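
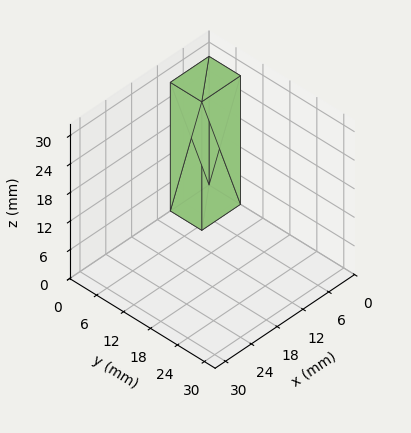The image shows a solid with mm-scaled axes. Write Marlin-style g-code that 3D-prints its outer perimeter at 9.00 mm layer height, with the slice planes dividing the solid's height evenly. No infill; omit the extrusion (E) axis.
Reading the render: the shape is a rectangular box, roughly 9 × 7 mm footprint and 27 mm tall (dimensions read to the nearest mm from the axis ticks). For the g-code, the solid's height is divided into equal slices at the stated Δz and each level perimeter traced with G1 moves after a G0 lift.

; perimeter-only toolpath
G21 ; units = mm
G90 ; absolute positioning
G28 ; home
; layer 1
G0 Z9.00
G0 X0.00 Y0.00
G1 X9.00 Y0.00
G1 X9.00 Y7.00
G1 X0.00 Y7.00
G1 X0.00 Y0.00
; layer 2
G0 Z18.00
G0 X0.00 Y0.00
G1 X9.00 Y0.00
G1 X9.00 Y7.00
G1 X0.00 Y7.00
G1 X0.00 Y0.00
; layer 3
G0 Z27.00
G0 X0.00 Y0.00
G1 X9.00 Y0.00
G1 X9.00 Y7.00
G1 X0.00 Y7.00
G1 X0.00 Y0.00
M2 ; end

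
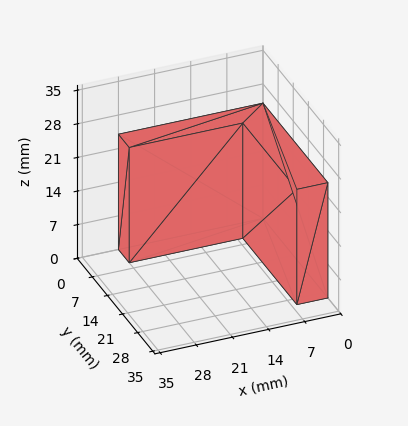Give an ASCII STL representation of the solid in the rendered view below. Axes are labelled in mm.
Reading the render: the shape is an L-shaped prism: outer 28 × 30 mm, arm thicknesses ≈ 5 mm (horizontal) and 6 mm (vertical), extruded 24 mm in z (dimensions read to the nearest mm from the axis ticks). For the STL, each face is triangulated and given an outward normal.

solid part
  facet normal 0.0000 0.0000 -1.0000
    outer loop
      vertex 28.00 5.00 0.00
      vertex 28.00 0.00 0.00
      vertex 0.00 0.00 0.00
    endloop
  endfacet
  facet normal 0.0000 0.0000 -1.0000
    outer loop
      vertex 6.00 5.00 0.00
      vertex 28.00 5.00 0.00
      vertex 0.00 0.00 0.00
    endloop
  endfacet
  facet normal 0.0000 0.0000 -1.0000
    outer loop
      vertex 6.00 30.00 0.00
      vertex 6.00 5.00 0.00
      vertex 0.00 0.00 0.00
    endloop
  endfacet
  facet normal 0.0000 0.0000 -1.0000
    outer loop
      vertex 0.00 30.00 0.00
      vertex 6.00 30.00 0.00
      vertex 0.00 0.00 0.00
    endloop
  endfacet
  facet normal 0.0000 0.0000 1.0000
    outer loop
      vertex 0.00 0.00 24.00
      vertex 28.00 0.00 24.00
      vertex 28.00 5.00 24.00
    endloop
  endfacet
  facet normal 0.0000 0.0000 1.0000
    outer loop
      vertex 0.00 0.00 24.00
      vertex 28.00 5.00 24.00
      vertex 6.00 5.00 24.00
    endloop
  endfacet
  facet normal 0.0000 0.0000 1.0000
    outer loop
      vertex 0.00 0.00 24.00
      vertex 6.00 5.00 24.00
      vertex 6.00 30.00 24.00
    endloop
  endfacet
  facet normal 0.0000 0.0000 1.0000
    outer loop
      vertex 0.00 0.00 24.00
      vertex 6.00 30.00 24.00
      vertex 0.00 30.00 24.00
    endloop
  endfacet
  facet normal 0.0000 -1.0000 0.0000
    outer loop
      vertex 0.00 0.00 0.00
      vertex 28.00 0.00 0.00
      vertex 28.00 0.00 24.00
    endloop
  endfacet
  facet normal 0.0000 -1.0000 0.0000
    outer loop
      vertex 0.00 0.00 0.00
      vertex 28.00 0.00 24.00
      vertex 0.00 0.00 24.00
    endloop
  endfacet
  facet normal 1.0000 0.0000 0.0000
    outer loop
      vertex 28.00 0.00 0.00
      vertex 28.00 5.00 0.00
      vertex 28.00 5.00 24.00
    endloop
  endfacet
  facet normal 1.0000 0.0000 0.0000
    outer loop
      vertex 28.00 0.00 0.00
      vertex 28.00 5.00 24.00
      vertex 28.00 0.00 24.00
    endloop
  endfacet
  facet normal 0.0000 1.0000 0.0000
    outer loop
      vertex 28.00 5.00 0.00
      vertex 6.00 5.00 0.00
      vertex 6.00 5.00 24.00
    endloop
  endfacet
  facet normal 0.0000 1.0000 0.0000
    outer loop
      vertex 28.00 5.00 0.00
      vertex 6.00 5.00 24.00
      vertex 28.00 5.00 24.00
    endloop
  endfacet
  facet normal 1.0000 0.0000 0.0000
    outer loop
      vertex 6.00 5.00 0.00
      vertex 6.00 30.00 0.00
      vertex 6.00 30.00 24.00
    endloop
  endfacet
  facet normal 1.0000 0.0000 0.0000
    outer loop
      vertex 6.00 5.00 0.00
      vertex 6.00 30.00 24.00
      vertex 6.00 5.00 24.00
    endloop
  endfacet
  facet normal 0.0000 1.0000 0.0000
    outer loop
      vertex 6.00 30.00 0.00
      vertex 0.00 30.00 0.00
      vertex 0.00 30.00 24.00
    endloop
  endfacet
  facet normal 0.0000 1.0000 0.0000
    outer loop
      vertex 6.00 30.00 0.00
      vertex 0.00 30.00 24.00
      vertex 6.00 30.00 24.00
    endloop
  endfacet
  facet normal -1.0000 0.0000 0.0000
    outer loop
      vertex 0.00 30.00 0.00
      vertex 0.00 0.00 0.00
      vertex 0.00 0.00 24.00
    endloop
  endfacet
  facet normal -1.0000 0.0000 0.0000
    outer loop
      vertex 0.00 30.00 0.00
      vertex 0.00 0.00 24.00
      vertex 0.00 30.00 24.00
    endloop
  endfacet
endsolid part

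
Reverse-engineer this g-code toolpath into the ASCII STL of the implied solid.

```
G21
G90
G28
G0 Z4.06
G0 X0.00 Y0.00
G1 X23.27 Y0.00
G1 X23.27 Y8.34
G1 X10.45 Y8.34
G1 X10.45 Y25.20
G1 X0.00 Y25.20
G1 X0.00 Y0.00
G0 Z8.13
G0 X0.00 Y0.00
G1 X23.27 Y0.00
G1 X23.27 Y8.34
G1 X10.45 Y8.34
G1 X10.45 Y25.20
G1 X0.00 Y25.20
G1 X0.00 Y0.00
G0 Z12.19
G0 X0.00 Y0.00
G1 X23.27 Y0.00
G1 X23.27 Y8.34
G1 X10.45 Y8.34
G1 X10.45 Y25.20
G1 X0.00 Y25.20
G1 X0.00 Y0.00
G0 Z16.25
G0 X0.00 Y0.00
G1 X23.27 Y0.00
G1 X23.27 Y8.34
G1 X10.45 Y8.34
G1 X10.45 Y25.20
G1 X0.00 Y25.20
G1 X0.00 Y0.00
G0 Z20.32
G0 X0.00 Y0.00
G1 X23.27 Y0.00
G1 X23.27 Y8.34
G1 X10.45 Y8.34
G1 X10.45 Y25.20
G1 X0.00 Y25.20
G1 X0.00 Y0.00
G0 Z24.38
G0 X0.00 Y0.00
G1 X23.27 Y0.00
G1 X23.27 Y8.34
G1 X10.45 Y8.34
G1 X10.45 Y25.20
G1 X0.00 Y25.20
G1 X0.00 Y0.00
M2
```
solid part
  facet normal 0.0000 0.0000 -1.0000
    outer loop
      vertex 23.27 8.34 0.00
      vertex 23.27 0.00 0.00
      vertex 0.00 0.00 0.00
    endloop
  endfacet
  facet normal 0.0000 0.0000 -1.0000
    outer loop
      vertex 10.45 8.34 0.00
      vertex 23.27 8.34 0.00
      vertex 0.00 0.00 0.00
    endloop
  endfacet
  facet normal 0.0000 0.0000 -1.0000
    outer loop
      vertex 10.45 25.20 0.00
      vertex 10.45 8.34 0.00
      vertex 0.00 0.00 0.00
    endloop
  endfacet
  facet normal 0.0000 0.0000 -1.0000
    outer loop
      vertex 0.00 25.20 0.00
      vertex 10.45 25.20 0.00
      vertex 0.00 0.00 0.00
    endloop
  endfacet
  facet normal 0.0000 0.0000 1.0000
    outer loop
      vertex 0.00 0.00 24.38
      vertex 23.27 0.00 24.38
      vertex 23.27 8.34 24.38
    endloop
  endfacet
  facet normal 0.0000 0.0000 1.0000
    outer loop
      vertex 0.00 0.00 24.38
      vertex 23.27 8.34 24.38
      vertex 10.45 8.34 24.38
    endloop
  endfacet
  facet normal 0.0000 0.0000 1.0000
    outer loop
      vertex 0.00 0.00 24.38
      vertex 10.45 8.34 24.38
      vertex 10.45 25.20 24.38
    endloop
  endfacet
  facet normal 0.0000 0.0000 1.0000
    outer loop
      vertex 0.00 0.00 24.38
      vertex 10.45 25.20 24.38
      vertex 0.00 25.20 24.38
    endloop
  endfacet
  facet normal 0.0000 -1.0000 0.0000
    outer loop
      vertex 0.00 0.00 0.00
      vertex 23.27 0.00 0.00
      vertex 23.27 0.00 24.38
    endloop
  endfacet
  facet normal 0.0000 -1.0000 0.0000
    outer loop
      vertex 0.00 0.00 0.00
      vertex 23.27 0.00 24.38
      vertex 0.00 0.00 24.38
    endloop
  endfacet
  facet normal 1.0000 0.0000 0.0000
    outer loop
      vertex 23.27 0.00 0.00
      vertex 23.27 8.34 0.00
      vertex 23.27 8.34 24.38
    endloop
  endfacet
  facet normal 1.0000 0.0000 0.0000
    outer loop
      vertex 23.27 0.00 0.00
      vertex 23.27 8.34 24.38
      vertex 23.27 0.00 24.38
    endloop
  endfacet
  facet normal 0.0000 1.0000 0.0000
    outer loop
      vertex 23.27 8.34 0.00
      vertex 10.45 8.34 0.00
      vertex 10.45 8.34 24.38
    endloop
  endfacet
  facet normal 0.0000 1.0000 0.0000
    outer loop
      vertex 23.27 8.34 0.00
      vertex 10.45 8.34 24.38
      vertex 23.27 8.34 24.38
    endloop
  endfacet
  facet normal 1.0000 0.0000 0.0000
    outer loop
      vertex 10.45 8.34 0.00
      vertex 10.45 25.20 0.00
      vertex 10.45 25.20 24.38
    endloop
  endfacet
  facet normal 1.0000 0.0000 0.0000
    outer loop
      vertex 10.45 8.34 0.00
      vertex 10.45 25.20 24.38
      vertex 10.45 8.34 24.38
    endloop
  endfacet
  facet normal 0.0000 1.0000 0.0000
    outer loop
      vertex 10.45 25.20 0.00
      vertex 0.00 25.20 0.00
      vertex 0.00 25.20 24.38
    endloop
  endfacet
  facet normal 0.0000 1.0000 0.0000
    outer loop
      vertex 10.45 25.20 0.00
      vertex 0.00 25.20 24.38
      vertex 10.45 25.20 24.38
    endloop
  endfacet
  facet normal -1.0000 0.0000 0.0000
    outer loop
      vertex 0.00 25.20 0.00
      vertex 0.00 0.00 0.00
      vertex 0.00 0.00 24.38
    endloop
  endfacet
  facet normal -1.0000 0.0000 0.0000
    outer loop
      vertex 0.00 25.20 0.00
      vertex 0.00 0.00 24.38
      vertex 0.00 25.20 24.38
    endloop
  endfacet
endsolid part

The G0 Z moves step by Δz≈4.06 mm. Every layer's G1 loop is the same polygon, so the solid is a straight extrusion of it from z=0 to z≈24.4. Closing with flat bottom and top caps and triangulating gives 20 facets — an L-shaped prism: outer 23.3 × 25.2 mm, arm thicknesses ≈ 8.34 mm (horizontal) and 10.4 mm (vertical), extruded 24.4 mm in z.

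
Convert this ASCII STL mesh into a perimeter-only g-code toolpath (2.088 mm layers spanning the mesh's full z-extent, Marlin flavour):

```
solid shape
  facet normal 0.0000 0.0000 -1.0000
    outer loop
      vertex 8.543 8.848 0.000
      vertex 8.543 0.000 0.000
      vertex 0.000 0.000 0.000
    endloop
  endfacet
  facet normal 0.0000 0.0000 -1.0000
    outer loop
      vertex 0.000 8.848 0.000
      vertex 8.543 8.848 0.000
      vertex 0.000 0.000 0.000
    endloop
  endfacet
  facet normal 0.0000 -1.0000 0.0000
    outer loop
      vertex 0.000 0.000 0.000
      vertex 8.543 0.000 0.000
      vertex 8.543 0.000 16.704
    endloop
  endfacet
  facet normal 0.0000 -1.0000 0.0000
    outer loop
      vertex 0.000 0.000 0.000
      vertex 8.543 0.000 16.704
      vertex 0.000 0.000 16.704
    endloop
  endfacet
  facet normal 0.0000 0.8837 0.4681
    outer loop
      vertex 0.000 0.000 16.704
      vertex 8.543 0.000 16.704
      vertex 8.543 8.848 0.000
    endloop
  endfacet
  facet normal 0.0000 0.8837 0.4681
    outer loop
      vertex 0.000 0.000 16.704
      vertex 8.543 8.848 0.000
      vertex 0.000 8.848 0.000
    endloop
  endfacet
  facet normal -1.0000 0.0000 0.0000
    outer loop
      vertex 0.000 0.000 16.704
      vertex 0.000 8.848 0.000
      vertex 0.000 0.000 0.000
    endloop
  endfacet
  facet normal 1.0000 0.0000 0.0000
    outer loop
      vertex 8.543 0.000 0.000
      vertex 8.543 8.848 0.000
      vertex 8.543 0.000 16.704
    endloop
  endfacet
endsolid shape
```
; perimeter-only toolpath
G21 ; units = mm
G90 ; absolute positioning
G28 ; home
; layer 1
G0 Z2.088
G0 X0.000 Y0.000
G1 X8.543 Y0.000
G1 X8.543 Y7.742
G1 X0.000 Y7.742
G1 X0.000 Y0.000
; layer 2
G0 Z4.176
G0 X0.000 Y0.000
G1 X8.543 Y0.000
G1 X8.543 Y6.636
G1 X0.000 Y6.636
G1 X0.000 Y0.000
; layer 3
G0 Z6.264
G0 X0.000 Y0.000
G1 X8.543 Y0.000
G1 X8.543 Y5.530
G1 X0.000 Y5.530
G1 X0.000 Y0.000
; layer 4
G0 Z8.352
G0 X0.000 Y0.000
G1 X8.543 Y0.000
G1 X8.543 Y4.424
G1 X0.000 Y4.424
G1 X0.000 Y0.000
; layer 5
G0 Z10.440
G0 X0.000 Y0.000
G1 X8.543 Y0.000
G1 X8.543 Y3.318
G1 X0.000 Y3.318
G1 X0.000 Y0.000
; layer 6
G0 Z12.528
G0 X0.000 Y0.000
G1 X8.543 Y0.000
G1 X8.543 Y2.212
G1 X0.000 Y2.212
G1 X0.000 Y0.000
; layer 7
G0 Z14.616
G0 X0.000 Y0.000
G1 X8.543 Y0.000
G1 X8.543 Y1.106
G1 X0.000 Y1.106
G1 X0.000 Y0.000
M2 ; end

The solid is a wedge (ramp): 8.54 × 8.85 mm base, rising to 16.7 mm along the y=0 edge and sloping linearly to z=0 at y=8.85. Slicing at Δz = 2.088 mm — 8 equal slices spanning the solid's height, so layer i sits at z = i·h/8 — gives 7 non-empty perimeters. Each is a 4-segment closed polygon; G0 lifts to the layer z and rapids to the start vertex, then G1 traces the edges. The cross-section shrinks linearly with z (the slice at the apex is degenerate and omitted).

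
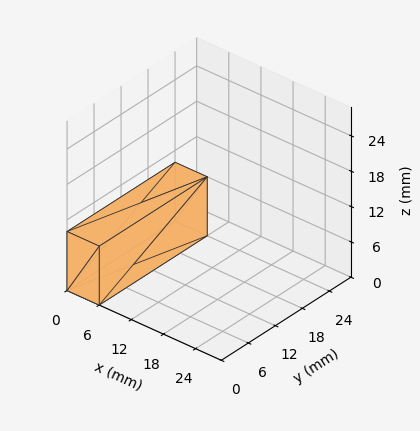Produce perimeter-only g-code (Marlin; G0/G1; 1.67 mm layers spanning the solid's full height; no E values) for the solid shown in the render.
Reading the render: the shape is a rectangular box, roughly 6 × 24 mm footprint and 10 mm tall (dimensions read to the nearest mm from the axis ticks). For the g-code, the solid's height is divided into equal slices at the stated Δz and each level perimeter traced with G1 moves after a G0 lift.

; perimeter-only toolpath
G21 ; units = mm
G90 ; absolute positioning
G28 ; home
; layer 1
G0 Z1.67
G0 X0.00 Y0.00
G1 X6.00 Y0.00
G1 X6.00 Y24.00
G1 X0.00 Y24.00
G1 X0.00 Y0.00
; layer 2
G0 Z3.33
G0 X0.00 Y0.00
G1 X6.00 Y0.00
G1 X6.00 Y24.00
G1 X0.00 Y24.00
G1 X0.00 Y0.00
; layer 3
G0 Z5.00
G0 X0.00 Y0.00
G1 X6.00 Y0.00
G1 X6.00 Y24.00
G1 X0.00 Y24.00
G1 X0.00 Y0.00
; layer 4
G0 Z6.67
G0 X0.00 Y0.00
G1 X6.00 Y0.00
G1 X6.00 Y24.00
G1 X0.00 Y24.00
G1 X0.00 Y0.00
; layer 5
G0 Z8.33
G0 X0.00 Y0.00
G1 X6.00 Y0.00
G1 X6.00 Y24.00
G1 X0.00 Y24.00
G1 X0.00 Y0.00
; layer 6
G0 Z10.00
G0 X0.00 Y0.00
G1 X6.00 Y0.00
G1 X6.00 Y24.00
G1 X0.00 Y24.00
G1 X0.00 Y0.00
M2 ; end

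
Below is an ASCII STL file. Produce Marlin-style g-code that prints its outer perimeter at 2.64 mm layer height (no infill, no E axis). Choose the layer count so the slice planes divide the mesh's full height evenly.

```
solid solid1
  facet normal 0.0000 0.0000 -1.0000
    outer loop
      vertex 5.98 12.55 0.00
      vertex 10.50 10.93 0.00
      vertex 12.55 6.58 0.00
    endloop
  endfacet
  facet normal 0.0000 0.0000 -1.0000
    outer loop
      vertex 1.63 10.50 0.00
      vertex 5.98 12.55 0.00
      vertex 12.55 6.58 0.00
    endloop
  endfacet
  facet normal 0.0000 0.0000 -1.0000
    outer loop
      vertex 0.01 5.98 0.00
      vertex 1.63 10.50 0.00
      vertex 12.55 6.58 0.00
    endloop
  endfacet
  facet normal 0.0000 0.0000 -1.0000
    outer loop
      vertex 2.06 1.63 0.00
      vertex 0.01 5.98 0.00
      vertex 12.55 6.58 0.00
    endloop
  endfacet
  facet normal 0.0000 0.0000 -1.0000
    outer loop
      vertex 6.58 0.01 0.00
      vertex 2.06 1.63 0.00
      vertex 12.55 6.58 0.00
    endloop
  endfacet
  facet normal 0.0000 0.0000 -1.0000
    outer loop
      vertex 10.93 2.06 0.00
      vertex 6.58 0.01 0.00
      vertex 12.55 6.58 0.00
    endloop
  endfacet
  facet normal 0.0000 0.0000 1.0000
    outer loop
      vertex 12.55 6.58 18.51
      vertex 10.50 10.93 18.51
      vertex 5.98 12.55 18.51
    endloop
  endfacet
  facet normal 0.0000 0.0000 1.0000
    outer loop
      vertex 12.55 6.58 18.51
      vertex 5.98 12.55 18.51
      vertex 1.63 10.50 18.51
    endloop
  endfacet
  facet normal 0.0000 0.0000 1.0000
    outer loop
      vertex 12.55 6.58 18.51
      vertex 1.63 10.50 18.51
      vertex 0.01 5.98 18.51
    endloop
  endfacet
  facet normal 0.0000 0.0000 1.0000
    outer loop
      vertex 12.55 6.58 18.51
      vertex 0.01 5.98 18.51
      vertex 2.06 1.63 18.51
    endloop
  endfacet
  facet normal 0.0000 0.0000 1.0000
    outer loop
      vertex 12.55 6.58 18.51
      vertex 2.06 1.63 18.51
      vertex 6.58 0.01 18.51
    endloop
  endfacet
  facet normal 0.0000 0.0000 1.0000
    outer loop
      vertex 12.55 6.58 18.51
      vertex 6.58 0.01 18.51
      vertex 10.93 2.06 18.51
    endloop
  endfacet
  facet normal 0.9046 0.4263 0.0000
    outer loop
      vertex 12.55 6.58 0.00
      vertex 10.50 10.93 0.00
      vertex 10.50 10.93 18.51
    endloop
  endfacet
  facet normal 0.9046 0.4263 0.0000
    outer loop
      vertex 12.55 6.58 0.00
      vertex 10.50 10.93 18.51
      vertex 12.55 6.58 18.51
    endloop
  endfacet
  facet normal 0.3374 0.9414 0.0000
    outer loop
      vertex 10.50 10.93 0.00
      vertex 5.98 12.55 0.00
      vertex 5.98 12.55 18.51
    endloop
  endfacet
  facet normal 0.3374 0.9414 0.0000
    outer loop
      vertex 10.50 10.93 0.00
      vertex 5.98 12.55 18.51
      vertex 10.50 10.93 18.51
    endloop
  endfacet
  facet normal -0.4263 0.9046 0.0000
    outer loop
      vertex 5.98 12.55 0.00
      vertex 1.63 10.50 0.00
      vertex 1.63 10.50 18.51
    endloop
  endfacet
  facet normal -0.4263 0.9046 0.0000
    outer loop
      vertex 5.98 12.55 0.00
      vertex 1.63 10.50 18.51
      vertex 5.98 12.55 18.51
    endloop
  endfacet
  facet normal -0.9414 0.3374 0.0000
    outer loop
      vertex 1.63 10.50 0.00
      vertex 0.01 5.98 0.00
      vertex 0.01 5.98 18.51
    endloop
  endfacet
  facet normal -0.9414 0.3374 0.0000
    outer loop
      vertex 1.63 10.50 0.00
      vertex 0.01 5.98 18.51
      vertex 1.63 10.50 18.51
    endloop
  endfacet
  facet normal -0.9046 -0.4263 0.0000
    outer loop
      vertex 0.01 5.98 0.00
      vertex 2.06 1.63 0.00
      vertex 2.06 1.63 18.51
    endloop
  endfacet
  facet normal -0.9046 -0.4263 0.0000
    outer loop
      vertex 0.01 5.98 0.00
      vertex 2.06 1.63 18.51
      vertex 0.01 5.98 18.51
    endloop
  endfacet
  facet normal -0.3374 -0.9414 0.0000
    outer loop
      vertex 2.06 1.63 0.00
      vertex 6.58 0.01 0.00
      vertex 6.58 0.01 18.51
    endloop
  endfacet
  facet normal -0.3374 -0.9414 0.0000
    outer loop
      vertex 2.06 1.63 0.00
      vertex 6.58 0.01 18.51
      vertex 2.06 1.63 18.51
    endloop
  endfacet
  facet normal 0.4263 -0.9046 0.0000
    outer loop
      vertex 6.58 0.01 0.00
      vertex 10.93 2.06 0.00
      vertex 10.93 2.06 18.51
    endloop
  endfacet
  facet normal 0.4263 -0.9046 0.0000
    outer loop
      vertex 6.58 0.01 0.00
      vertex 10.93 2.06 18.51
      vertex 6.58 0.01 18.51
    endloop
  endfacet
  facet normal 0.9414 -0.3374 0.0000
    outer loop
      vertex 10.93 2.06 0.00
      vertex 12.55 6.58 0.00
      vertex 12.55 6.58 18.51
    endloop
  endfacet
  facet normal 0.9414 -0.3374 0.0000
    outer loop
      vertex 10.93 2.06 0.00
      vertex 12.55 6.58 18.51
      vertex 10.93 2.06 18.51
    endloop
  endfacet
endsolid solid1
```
; perimeter-only toolpath
G21 ; units = mm
G90 ; absolute positioning
G28 ; home
; layer 1
G0 Z2.64
G0 X12.55 Y6.58
G1 X10.50 Y10.93
G1 X5.98 Y12.55
G1 X1.63 Y10.50
G1 X0.01 Y5.98
G1 X2.06 Y1.63
G1 X6.58 Y0.01
G1 X10.93 Y2.06
G1 X12.55 Y6.58
; layer 2
G0 Z5.29
G0 X12.55 Y6.58
G1 X10.50 Y10.93
G1 X5.98 Y12.55
G1 X1.63 Y10.50
G1 X0.01 Y5.98
G1 X2.06 Y1.63
G1 X6.58 Y0.01
G1 X10.93 Y2.06
G1 X12.55 Y6.58
; layer 3
G0 Z7.93
G0 X12.55 Y6.58
G1 X10.50 Y10.93
G1 X5.98 Y12.55
G1 X1.63 Y10.50
G1 X0.01 Y5.98
G1 X2.06 Y1.63
G1 X6.58 Y0.01
G1 X10.93 Y2.06
G1 X12.55 Y6.58
; layer 4
G0 Z10.58
G0 X12.55 Y6.58
G1 X10.50 Y10.93
G1 X5.98 Y12.55
G1 X1.63 Y10.50
G1 X0.01 Y5.98
G1 X2.06 Y1.63
G1 X6.58 Y0.01
G1 X10.93 Y2.06
G1 X12.55 Y6.58
; layer 5
G0 Z13.22
G0 X12.55 Y6.58
G1 X10.50 Y10.93
G1 X5.98 Y12.55
G1 X1.63 Y10.50
G1 X0.01 Y5.98
G1 X2.06 Y1.63
G1 X6.58 Y0.01
G1 X10.93 Y2.06
G1 X12.55 Y6.58
; layer 6
G0 Z15.87
G0 X12.55 Y6.58
G1 X10.50 Y10.93
G1 X5.98 Y12.55
G1 X1.63 Y10.50
G1 X0.01 Y5.98
G1 X2.06 Y1.63
G1 X6.58 Y0.01
G1 X10.93 Y2.06
G1 X12.55 Y6.58
; layer 7
G0 Z18.51
G0 X12.55 Y6.58
G1 X10.50 Y10.93
G1 X5.98 Y12.55
G1 X1.63 Y10.50
G1 X0.01 Y5.98
G1 X2.06 Y1.63
G1 X6.58 Y0.01
G1 X10.93 Y2.06
G1 X12.55 Y6.58
M2 ; end

The solid is a regular 8-sided prism (a cylinder approximated with 8 flat sides), circumscribed radius ≈ 6.28 mm, height ≈ 18.5 mm. Slicing at Δz = 2.64 mm — 7 equal slices spanning the solid's height, so layer i sits at z = i·h/7 — gives 7 non-empty perimeters. Each is a 8-segment closed polygon; G0 lifts to the layer z and rapids to the start vertex, then G1 traces the edges.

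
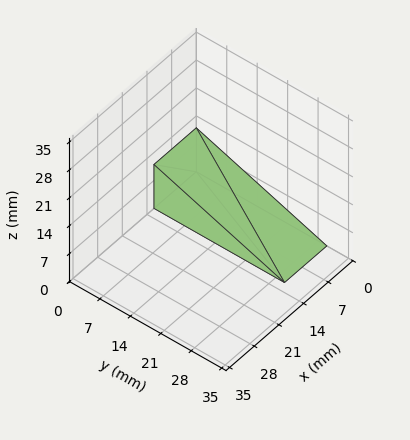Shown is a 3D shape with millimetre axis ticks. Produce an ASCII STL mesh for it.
Reading the render: the shape is a wedge (ramp): 12 × 30 mm base, rising to 11 mm along the y=0 edge and sloping linearly to z=0 at y=30 (dimensions read to the nearest mm from the axis ticks). For the STL, each face is triangulated and given an outward normal.

solid part
  facet normal 0.0000 0.0000 -1.0000
    outer loop
      vertex 12.0 30.0 0.0
      vertex 12.0 0.0 0.0
      vertex 0.0 0.0 0.0
    endloop
  endfacet
  facet normal 0.0000 0.0000 -1.0000
    outer loop
      vertex 0.0 30.0 0.0
      vertex 12.0 30.0 0.0
      vertex 0.0 0.0 0.0
    endloop
  endfacet
  facet normal 0.0000 -1.0000 0.0000
    outer loop
      vertex 0.0 0.0 0.0
      vertex 12.0 0.0 0.0
      vertex 12.0 0.0 11.0
    endloop
  endfacet
  facet normal 0.0000 -1.0000 0.0000
    outer loop
      vertex 0.0 0.0 0.0
      vertex 12.0 0.0 11.0
      vertex 0.0 0.0 11.0
    endloop
  endfacet
  facet normal 0.0000 0.3443 0.9389
    outer loop
      vertex 0.0 0.0 11.0
      vertex 12.0 0.0 11.0
      vertex 12.0 30.0 0.0
    endloop
  endfacet
  facet normal 0.0000 0.3443 0.9389
    outer loop
      vertex 0.0 0.0 11.0
      vertex 12.0 30.0 0.0
      vertex 0.0 30.0 0.0
    endloop
  endfacet
  facet normal -1.0000 0.0000 0.0000
    outer loop
      vertex 0.0 0.0 11.0
      vertex 0.0 30.0 0.0
      vertex 0.0 0.0 0.0
    endloop
  endfacet
  facet normal 1.0000 0.0000 0.0000
    outer loop
      vertex 12.0 0.0 0.0
      vertex 12.0 30.0 0.0
      vertex 12.0 0.0 11.0
    endloop
  endfacet
endsolid part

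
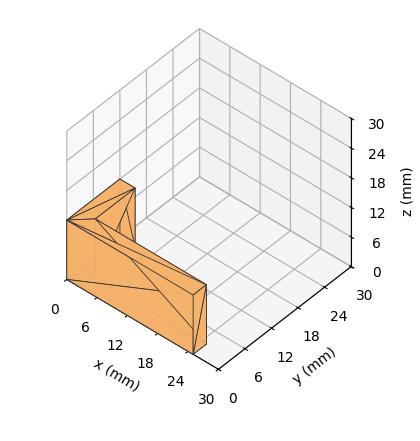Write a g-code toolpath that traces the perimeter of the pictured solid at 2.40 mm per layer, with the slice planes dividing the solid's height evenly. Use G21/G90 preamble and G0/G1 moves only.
Reading the render: the shape is an L-shaped prism: outer 25 × 12 mm, arm thicknesses ≈ 3 mm (horizontal) and 3 mm (vertical), extruded 12 mm in z (dimensions read to the nearest mm from the axis ticks). For the g-code, the solid's height is divided into equal slices at the stated Δz and each level perimeter traced with G1 moves after a G0 lift.

; perimeter-only toolpath
G21 ; units = mm
G90 ; absolute positioning
G28 ; home
; layer 1
G0 Z2.40
G0 X0.00 Y0.00
G1 X25.00 Y0.00
G1 X25.00 Y3.00
G1 X3.00 Y3.00
G1 X3.00 Y12.00
G1 X0.00 Y12.00
G1 X0.00 Y0.00
; layer 2
G0 Z4.80
G0 X0.00 Y0.00
G1 X25.00 Y0.00
G1 X25.00 Y3.00
G1 X3.00 Y3.00
G1 X3.00 Y12.00
G1 X0.00 Y12.00
G1 X0.00 Y0.00
; layer 3
G0 Z7.20
G0 X0.00 Y0.00
G1 X25.00 Y0.00
G1 X25.00 Y3.00
G1 X3.00 Y3.00
G1 X3.00 Y12.00
G1 X0.00 Y12.00
G1 X0.00 Y0.00
; layer 4
G0 Z9.60
G0 X0.00 Y0.00
G1 X25.00 Y0.00
G1 X25.00 Y3.00
G1 X3.00 Y3.00
G1 X3.00 Y12.00
G1 X0.00 Y12.00
G1 X0.00 Y0.00
; layer 5
G0 Z12.00
G0 X0.00 Y0.00
G1 X25.00 Y0.00
G1 X25.00 Y3.00
G1 X3.00 Y3.00
G1 X3.00 Y12.00
G1 X0.00 Y12.00
G1 X0.00 Y0.00
M2 ; end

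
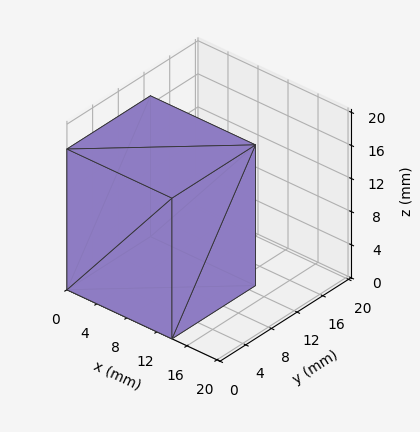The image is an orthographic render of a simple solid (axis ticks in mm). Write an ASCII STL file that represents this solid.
Reading the render: the shape is a rectangular box, roughly 14 × 13 mm footprint and 17 mm tall (dimensions read to the nearest mm from the axis ticks). For the STL, each face is triangulated and given an outward normal.

solid part
  facet normal 0.0000 0.0000 -1.0000
    outer loop
      vertex 14.0 13.0 0.0
      vertex 14.0 0.0 0.0
      vertex 0.0 0.0 0.0
    endloop
  endfacet
  facet normal 0.0000 0.0000 -1.0000
    outer loop
      vertex 0.0 13.0 0.0
      vertex 14.0 13.0 0.0
      vertex 0.0 0.0 0.0
    endloop
  endfacet
  facet normal 0.0000 0.0000 1.0000
    outer loop
      vertex 0.0 0.0 17.0
      vertex 14.0 0.0 17.0
      vertex 14.0 13.0 17.0
    endloop
  endfacet
  facet normal 0.0000 0.0000 1.0000
    outer loop
      vertex 0.0 0.0 17.0
      vertex 14.0 13.0 17.0
      vertex 0.0 13.0 17.0
    endloop
  endfacet
  facet normal 0.0000 -1.0000 0.0000
    outer loop
      vertex 0.0 0.0 0.0
      vertex 14.0 0.0 0.0
      vertex 14.0 0.0 17.0
    endloop
  endfacet
  facet normal 0.0000 -1.0000 0.0000
    outer loop
      vertex 0.0 0.0 0.0
      vertex 14.0 0.0 17.0
      vertex 0.0 0.0 17.0
    endloop
  endfacet
  facet normal 0.0000 1.0000 0.0000
    outer loop
      vertex 14.0 13.0 17.0
      vertex 14.0 13.0 0.0
      vertex 0.0 13.0 0.0
    endloop
  endfacet
  facet normal 0.0000 1.0000 0.0000
    outer loop
      vertex 0.0 13.0 17.0
      vertex 14.0 13.0 17.0
      vertex 0.0 13.0 0.0
    endloop
  endfacet
  facet normal -1.0000 0.0000 0.0000
    outer loop
      vertex 0.0 13.0 17.0
      vertex 0.0 13.0 0.0
      vertex 0.0 0.0 0.0
    endloop
  endfacet
  facet normal -1.0000 0.0000 0.0000
    outer loop
      vertex 0.0 0.0 17.0
      vertex 0.0 13.0 17.0
      vertex 0.0 0.0 0.0
    endloop
  endfacet
  facet normal 1.0000 0.0000 0.0000
    outer loop
      vertex 14.0 0.0 0.0
      vertex 14.0 13.0 0.0
      vertex 14.0 13.0 17.0
    endloop
  endfacet
  facet normal 1.0000 0.0000 0.0000
    outer loop
      vertex 14.0 0.0 0.0
      vertex 14.0 13.0 17.0
      vertex 14.0 0.0 17.0
    endloop
  endfacet
endsolid part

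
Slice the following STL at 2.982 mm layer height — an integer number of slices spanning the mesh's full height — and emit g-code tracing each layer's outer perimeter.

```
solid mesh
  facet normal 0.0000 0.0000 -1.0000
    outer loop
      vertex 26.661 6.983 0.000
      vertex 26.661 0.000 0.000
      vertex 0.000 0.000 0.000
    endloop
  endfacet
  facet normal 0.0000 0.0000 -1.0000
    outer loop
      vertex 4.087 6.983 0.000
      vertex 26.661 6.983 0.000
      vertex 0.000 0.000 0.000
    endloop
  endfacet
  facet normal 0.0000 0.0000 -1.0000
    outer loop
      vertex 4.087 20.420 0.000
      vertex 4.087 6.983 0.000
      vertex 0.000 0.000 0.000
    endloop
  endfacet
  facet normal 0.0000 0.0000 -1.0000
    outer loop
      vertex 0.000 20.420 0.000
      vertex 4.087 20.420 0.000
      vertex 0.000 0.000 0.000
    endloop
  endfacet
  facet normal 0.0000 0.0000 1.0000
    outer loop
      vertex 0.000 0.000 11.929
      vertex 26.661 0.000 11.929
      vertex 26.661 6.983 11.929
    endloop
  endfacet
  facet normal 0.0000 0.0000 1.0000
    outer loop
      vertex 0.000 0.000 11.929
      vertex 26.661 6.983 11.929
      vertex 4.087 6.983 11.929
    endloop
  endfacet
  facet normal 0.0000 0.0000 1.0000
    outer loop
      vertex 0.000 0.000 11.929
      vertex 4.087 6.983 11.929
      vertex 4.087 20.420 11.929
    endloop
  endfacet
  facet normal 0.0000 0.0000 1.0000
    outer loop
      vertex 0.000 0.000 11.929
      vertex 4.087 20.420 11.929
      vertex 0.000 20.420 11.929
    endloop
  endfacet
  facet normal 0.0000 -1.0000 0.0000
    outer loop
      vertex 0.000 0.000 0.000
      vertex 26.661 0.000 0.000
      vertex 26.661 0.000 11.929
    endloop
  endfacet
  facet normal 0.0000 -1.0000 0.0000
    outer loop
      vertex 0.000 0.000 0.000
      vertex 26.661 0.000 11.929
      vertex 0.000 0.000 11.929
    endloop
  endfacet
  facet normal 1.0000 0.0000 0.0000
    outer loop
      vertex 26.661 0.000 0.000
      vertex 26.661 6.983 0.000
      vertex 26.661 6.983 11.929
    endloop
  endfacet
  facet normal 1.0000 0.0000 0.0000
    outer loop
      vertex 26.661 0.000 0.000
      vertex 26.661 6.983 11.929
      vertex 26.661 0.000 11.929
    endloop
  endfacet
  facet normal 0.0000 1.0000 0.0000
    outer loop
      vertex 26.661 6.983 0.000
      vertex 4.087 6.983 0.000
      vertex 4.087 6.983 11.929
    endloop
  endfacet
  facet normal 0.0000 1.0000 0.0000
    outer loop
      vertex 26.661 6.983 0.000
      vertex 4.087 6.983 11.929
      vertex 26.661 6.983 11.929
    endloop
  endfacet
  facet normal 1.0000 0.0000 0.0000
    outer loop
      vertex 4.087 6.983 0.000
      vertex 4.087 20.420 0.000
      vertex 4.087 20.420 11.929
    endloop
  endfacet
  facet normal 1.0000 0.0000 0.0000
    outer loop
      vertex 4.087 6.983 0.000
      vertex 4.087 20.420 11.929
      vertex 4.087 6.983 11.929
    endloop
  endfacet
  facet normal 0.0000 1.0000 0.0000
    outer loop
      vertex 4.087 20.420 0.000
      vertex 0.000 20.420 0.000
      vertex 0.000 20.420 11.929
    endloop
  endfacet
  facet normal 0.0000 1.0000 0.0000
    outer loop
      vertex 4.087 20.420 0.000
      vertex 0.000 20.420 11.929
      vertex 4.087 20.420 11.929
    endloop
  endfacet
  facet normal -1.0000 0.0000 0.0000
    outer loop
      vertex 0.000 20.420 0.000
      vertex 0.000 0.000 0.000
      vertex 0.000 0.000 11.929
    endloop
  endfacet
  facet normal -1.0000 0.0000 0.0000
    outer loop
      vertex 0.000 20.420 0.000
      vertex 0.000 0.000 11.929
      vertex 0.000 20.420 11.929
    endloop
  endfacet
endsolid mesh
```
; perimeter-only toolpath
G21 ; units = mm
G90 ; absolute positioning
G28 ; home
; layer 1
G0 Z2.982
G0 X0.000 Y0.000
G1 X26.661 Y0.000
G1 X26.661 Y6.983
G1 X4.087 Y6.983
G1 X4.087 Y20.420
G1 X0.000 Y20.420
G1 X0.000 Y0.000
; layer 2
G0 Z5.965
G0 X0.000 Y0.000
G1 X26.661 Y0.000
G1 X26.661 Y6.983
G1 X4.087 Y6.983
G1 X4.087 Y20.420
G1 X0.000 Y20.420
G1 X0.000 Y0.000
; layer 3
G0 Z8.947
G0 X0.000 Y0.000
G1 X26.661 Y0.000
G1 X26.661 Y6.983
G1 X4.087 Y6.983
G1 X4.087 Y20.420
G1 X0.000 Y20.420
G1 X0.000 Y0.000
; layer 4
G0 Z11.929
G0 X0.000 Y0.000
G1 X26.661 Y0.000
G1 X26.661 Y6.983
G1 X4.087 Y6.983
G1 X4.087 Y20.420
G1 X0.000 Y20.420
G1 X0.000 Y0.000
M2 ; end

The solid is an L-shaped prism: outer 26.7 × 20.4 mm, arm thicknesses ≈ 6.98 mm (horizontal) and 4.09 mm (vertical), extruded 11.9 mm in z. Slicing at Δz = 2.982 mm — 4 equal slices spanning the solid's height, so layer i sits at z = i·h/4 — gives 4 non-empty perimeters. Each is a 6-segment closed polygon; G0 lifts to the layer z and rapids to the start vertex, then G1 traces the edges.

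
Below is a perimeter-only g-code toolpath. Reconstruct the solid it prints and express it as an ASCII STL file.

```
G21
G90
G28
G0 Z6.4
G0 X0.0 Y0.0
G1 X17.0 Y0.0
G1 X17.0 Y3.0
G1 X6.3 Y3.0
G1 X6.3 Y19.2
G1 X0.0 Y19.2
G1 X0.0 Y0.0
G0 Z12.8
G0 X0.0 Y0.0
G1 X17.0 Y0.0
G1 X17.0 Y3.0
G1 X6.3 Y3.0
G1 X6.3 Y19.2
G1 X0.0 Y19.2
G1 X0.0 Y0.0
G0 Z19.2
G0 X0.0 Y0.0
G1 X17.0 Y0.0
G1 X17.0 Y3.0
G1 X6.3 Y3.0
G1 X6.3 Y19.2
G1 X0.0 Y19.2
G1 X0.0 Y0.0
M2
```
solid part
  facet normal 0.0000 0.0000 -1.0000
    outer loop
      vertex 17.0 3.0 0.0
      vertex 17.0 0.0 0.0
      vertex 0.0 0.0 0.0
    endloop
  endfacet
  facet normal 0.0000 0.0000 -1.0000
    outer loop
      vertex 6.3 3.0 0.0
      vertex 17.0 3.0 0.0
      vertex 0.0 0.0 0.0
    endloop
  endfacet
  facet normal 0.0000 0.0000 -1.0000
    outer loop
      vertex 6.3 19.2 0.0
      vertex 6.3 3.0 0.0
      vertex 0.0 0.0 0.0
    endloop
  endfacet
  facet normal 0.0000 0.0000 -1.0000
    outer loop
      vertex 0.0 19.2 0.0
      vertex 6.3 19.2 0.0
      vertex 0.0 0.0 0.0
    endloop
  endfacet
  facet normal 0.0000 0.0000 1.0000
    outer loop
      vertex 0.0 0.0 19.2
      vertex 17.0 0.0 19.2
      vertex 17.0 3.0 19.2
    endloop
  endfacet
  facet normal 0.0000 0.0000 1.0000
    outer loop
      vertex 0.0 0.0 19.2
      vertex 17.0 3.0 19.2
      vertex 6.3 3.0 19.2
    endloop
  endfacet
  facet normal 0.0000 0.0000 1.0000
    outer loop
      vertex 0.0 0.0 19.2
      vertex 6.3 3.0 19.2
      vertex 6.3 19.2 19.2
    endloop
  endfacet
  facet normal 0.0000 0.0000 1.0000
    outer loop
      vertex 0.0 0.0 19.2
      vertex 6.3 19.2 19.2
      vertex 0.0 19.2 19.2
    endloop
  endfacet
  facet normal 0.0000 -1.0000 0.0000
    outer loop
      vertex 0.0 0.0 0.0
      vertex 17.0 0.0 0.0
      vertex 17.0 0.0 19.2
    endloop
  endfacet
  facet normal 0.0000 -1.0000 0.0000
    outer loop
      vertex 0.0 0.0 0.0
      vertex 17.0 0.0 19.2
      vertex 0.0 0.0 19.2
    endloop
  endfacet
  facet normal 1.0000 0.0000 0.0000
    outer loop
      vertex 17.0 0.0 0.0
      vertex 17.0 3.0 0.0
      vertex 17.0 3.0 19.2
    endloop
  endfacet
  facet normal 1.0000 0.0000 0.0000
    outer loop
      vertex 17.0 0.0 0.0
      vertex 17.0 3.0 19.2
      vertex 17.0 0.0 19.2
    endloop
  endfacet
  facet normal 0.0000 1.0000 0.0000
    outer loop
      vertex 17.0 3.0 0.0
      vertex 6.3 3.0 0.0
      vertex 6.3 3.0 19.2
    endloop
  endfacet
  facet normal 0.0000 1.0000 0.0000
    outer loop
      vertex 17.0 3.0 0.0
      vertex 6.3 3.0 19.2
      vertex 17.0 3.0 19.2
    endloop
  endfacet
  facet normal 1.0000 0.0000 0.0000
    outer loop
      vertex 6.3 3.0 0.0
      vertex 6.3 19.2 0.0
      vertex 6.3 19.2 19.2
    endloop
  endfacet
  facet normal 1.0000 0.0000 0.0000
    outer loop
      vertex 6.3 3.0 0.0
      vertex 6.3 19.2 19.2
      vertex 6.3 3.0 19.2
    endloop
  endfacet
  facet normal 0.0000 1.0000 0.0000
    outer loop
      vertex 6.3 19.2 0.0
      vertex 0.0 19.2 0.0
      vertex 0.0 19.2 19.2
    endloop
  endfacet
  facet normal 0.0000 1.0000 0.0000
    outer loop
      vertex 6.3 19.2 0.0
      vertex 0.0 19.2 19.2
      vertex 6.3 19.2 19.2
    endloop
  endfacet
  facet normal -1.0000 0.0000 0.0000
    outer loop
      vertex 0.0 19.2 0.0
      vertex 0.0 0.0 0.0
      vertex 0.0 0.0 19.2
    endloop
  endfacet
  facet normal -1.0000 0.0000 0.0000
    outer loop
      vertex 0.0 19.2 0.0
      vertex 0.0 0.0 19.2
      vertex 0.0 19.2 19.2
    endloop
  endfacet
endsolid part

The G0 Z moves step by Δz≈6.4 mm. Every layer's G1 loop is the same polygon, so the solid is a straight extrusion of it from z=0 to z≈19.2. Closing with flat bottom and top caps and triangulating gives 20 facets — an L-shaped prism: outer 17 × 19.2 mm, arm thicknesses ≈ 3 mm (horizontal) and 6.3 mm (vertical), extruded 19.2 mm in z.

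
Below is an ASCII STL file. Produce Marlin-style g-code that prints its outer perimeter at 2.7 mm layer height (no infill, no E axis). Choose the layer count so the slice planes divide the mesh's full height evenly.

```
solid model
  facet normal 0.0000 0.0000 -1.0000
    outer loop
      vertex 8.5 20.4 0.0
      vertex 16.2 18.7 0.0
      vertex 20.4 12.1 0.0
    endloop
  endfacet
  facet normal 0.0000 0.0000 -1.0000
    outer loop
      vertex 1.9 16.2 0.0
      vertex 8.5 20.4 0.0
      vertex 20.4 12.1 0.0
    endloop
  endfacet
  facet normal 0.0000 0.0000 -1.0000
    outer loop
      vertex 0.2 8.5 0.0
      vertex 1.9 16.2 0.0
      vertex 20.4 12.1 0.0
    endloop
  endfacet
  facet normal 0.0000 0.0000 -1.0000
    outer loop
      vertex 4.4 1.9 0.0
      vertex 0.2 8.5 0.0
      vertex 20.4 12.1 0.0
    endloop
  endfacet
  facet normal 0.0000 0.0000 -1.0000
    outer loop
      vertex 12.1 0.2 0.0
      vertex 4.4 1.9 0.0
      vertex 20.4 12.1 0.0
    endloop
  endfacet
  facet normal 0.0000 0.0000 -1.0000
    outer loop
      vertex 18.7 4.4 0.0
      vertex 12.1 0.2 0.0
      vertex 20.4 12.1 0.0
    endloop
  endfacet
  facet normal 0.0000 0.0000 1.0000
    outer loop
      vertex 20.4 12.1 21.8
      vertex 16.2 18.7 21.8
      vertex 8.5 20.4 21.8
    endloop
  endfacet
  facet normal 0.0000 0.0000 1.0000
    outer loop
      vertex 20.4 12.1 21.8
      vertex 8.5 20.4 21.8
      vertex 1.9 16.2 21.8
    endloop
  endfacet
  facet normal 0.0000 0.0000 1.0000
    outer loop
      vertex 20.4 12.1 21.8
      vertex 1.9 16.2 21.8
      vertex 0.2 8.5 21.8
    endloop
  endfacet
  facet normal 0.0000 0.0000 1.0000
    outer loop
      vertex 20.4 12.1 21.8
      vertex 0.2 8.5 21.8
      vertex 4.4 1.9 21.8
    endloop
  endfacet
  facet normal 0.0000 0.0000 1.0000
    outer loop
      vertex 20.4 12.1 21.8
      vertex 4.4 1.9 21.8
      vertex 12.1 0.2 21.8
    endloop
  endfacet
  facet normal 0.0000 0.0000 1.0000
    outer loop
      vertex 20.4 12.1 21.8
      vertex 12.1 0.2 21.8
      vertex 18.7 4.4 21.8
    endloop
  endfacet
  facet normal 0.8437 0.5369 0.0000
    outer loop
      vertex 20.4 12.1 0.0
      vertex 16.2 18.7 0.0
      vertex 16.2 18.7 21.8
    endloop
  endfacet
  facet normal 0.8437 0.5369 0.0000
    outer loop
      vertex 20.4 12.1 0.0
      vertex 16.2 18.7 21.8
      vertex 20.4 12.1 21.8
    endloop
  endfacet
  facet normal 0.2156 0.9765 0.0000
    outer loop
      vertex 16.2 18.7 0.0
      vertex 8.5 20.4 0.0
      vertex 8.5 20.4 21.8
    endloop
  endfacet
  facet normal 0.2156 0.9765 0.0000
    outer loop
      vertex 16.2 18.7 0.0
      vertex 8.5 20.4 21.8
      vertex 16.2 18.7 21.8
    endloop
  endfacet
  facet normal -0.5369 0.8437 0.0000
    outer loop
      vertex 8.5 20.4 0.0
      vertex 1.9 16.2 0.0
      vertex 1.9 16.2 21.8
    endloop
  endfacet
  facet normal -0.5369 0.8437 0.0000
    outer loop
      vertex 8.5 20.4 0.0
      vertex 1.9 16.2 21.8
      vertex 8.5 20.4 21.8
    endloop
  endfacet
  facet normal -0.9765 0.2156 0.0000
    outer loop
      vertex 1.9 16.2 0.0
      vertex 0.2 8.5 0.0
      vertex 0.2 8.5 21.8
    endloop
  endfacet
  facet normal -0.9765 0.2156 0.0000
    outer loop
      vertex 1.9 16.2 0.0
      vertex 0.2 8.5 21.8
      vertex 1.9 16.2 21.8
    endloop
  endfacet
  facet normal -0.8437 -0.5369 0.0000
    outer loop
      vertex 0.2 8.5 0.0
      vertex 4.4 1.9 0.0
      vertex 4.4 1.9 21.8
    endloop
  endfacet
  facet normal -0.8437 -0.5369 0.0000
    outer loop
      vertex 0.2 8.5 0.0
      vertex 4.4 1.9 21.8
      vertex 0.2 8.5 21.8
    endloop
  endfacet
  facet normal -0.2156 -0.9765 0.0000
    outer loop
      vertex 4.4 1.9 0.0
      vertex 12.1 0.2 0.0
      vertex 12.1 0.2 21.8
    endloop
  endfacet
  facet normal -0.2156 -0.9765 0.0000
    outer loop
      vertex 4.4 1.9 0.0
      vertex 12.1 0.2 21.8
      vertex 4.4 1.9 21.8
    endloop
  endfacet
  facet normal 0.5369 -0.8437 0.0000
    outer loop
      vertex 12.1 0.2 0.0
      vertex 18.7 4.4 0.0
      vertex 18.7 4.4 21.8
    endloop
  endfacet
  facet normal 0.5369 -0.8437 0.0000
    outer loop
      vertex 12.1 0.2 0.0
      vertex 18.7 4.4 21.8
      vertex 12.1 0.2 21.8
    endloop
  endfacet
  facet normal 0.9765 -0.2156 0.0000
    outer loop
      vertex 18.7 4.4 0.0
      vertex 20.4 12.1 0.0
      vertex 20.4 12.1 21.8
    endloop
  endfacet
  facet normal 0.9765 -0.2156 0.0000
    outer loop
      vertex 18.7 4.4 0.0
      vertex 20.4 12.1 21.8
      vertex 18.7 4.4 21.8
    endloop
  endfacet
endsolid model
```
; perimeter-only toolpath
G21 ; units = mm
G90 ; absolute positioning
G28 ; home
; layer 1
G0 Z2.7
G0 X20.4 Y12.1
G1 X16.2 Y18.7
G1 X8.5 Y20.4
G1 X1.9 Y16.2
G1 X0.2 Y8.5
G1 X4.4 Y1.9
G1 X12.1 Y0.2
G1 X18.7 Y4.4
G1 X20.4 Y12.1
; layer 2
G0 Z5.5
G0 X20.4 Y12.1
G1 X16.2 Y18.7
G1 X8.5 Y20.4
G1 X1.9 Y16.2
G1 X0.2 Y8.5
G1 X4.4 Y1.9
G1 X12.1 Y0.2
G1 X18.7 Y4.4
G1 X20.4 Y12.1
; layer 3
G0 Z8.2
G0 X20.4 Y12.1
G1 X16.2 Y18.7
G1 X8.5 Y20.4
G1 X1.9 Y16.2
G1 X0.2 Y8.5
G1 X4.4 Y1.9
G1 X12.1 Y0.2
G1 X18.7 Y4.4
G1 X20.4 Y12.1
; layer 4
G0 Z10.9
G0 X20.4 Y12.1
G1 X16.2 Y18.7
G1 X8.5 Y20.4
G1 X1.9 Y16.2
G1 X0.2 Y8.5
G1 X4.4 Y1.9
G1 X12.1 Y0.2
G1 X18.7 Y4.4
G1 X20.4 Y12.1
; layer 5
G0 Z13.6
G0 X20.4 Y12.1
G1 X16.2 Y18.7
G1 X8.5 Y20.4
G1 X1.9 Y16.2
G1 X0.2 Y8.5
G1 X4.4 Y1.9
G1 X12.1 Y0.2
G1 X18.7 Y4.4
G1 X20.4 Y12.1
; layer 6
G0 Z16.4
G0 X20.4 Y12.1
G1 X16.2 Y18.7
G1 X8.5 Y20.4
G1 X1.9 Y16.2
G1 X0.2 Y8.5
G1 X4.4 Y1.9
G1 X12.1 Y0.2
G1 X18.7 Y4.4
G1 X20.4 Y12.1
; layer 7
G0 Z19.1
G0 X20.4 Y12.1
G1 X16.2 Y18.7
G1 X8.5 Y20.4
G1 X1.9 Y16.2
G1 X0.2 Y8.5
G1 X4.4 Y1.9
G1 X12.1 Y0.2
G1 X18.7 Y4.4
G1 X20.4 Y12.1
; layer 8
G0 Z21.8
G0 X20.4 Y12.1
G1 X16.2 Y18.7
G1 X8.5 Y20.4
G1 X1.9 Y16.2
G1 X0.2 Y8.5
G1 X4.4 Y1.9
G1 X12.1 Y0.2
G1 X18.7 Y4.4
G1 X20.4 Y12.1
M2 ; end

The solid is a regular 8-sided prism (a cylinder approximated with 8 flat sides), circumscribed radius ≈ 10.3 mm, height ≈ 21.8 mm. Slicing at Δz = 2.7 mm — 8 equal slices spanning the solid's height, so layer i sits at z = i·h/8 — gives 8 non-empty perimeters. Each is a 8-segment closed polygon; G0 lifts to the layer z and rapids to the start vertex, then G1 traces the edges.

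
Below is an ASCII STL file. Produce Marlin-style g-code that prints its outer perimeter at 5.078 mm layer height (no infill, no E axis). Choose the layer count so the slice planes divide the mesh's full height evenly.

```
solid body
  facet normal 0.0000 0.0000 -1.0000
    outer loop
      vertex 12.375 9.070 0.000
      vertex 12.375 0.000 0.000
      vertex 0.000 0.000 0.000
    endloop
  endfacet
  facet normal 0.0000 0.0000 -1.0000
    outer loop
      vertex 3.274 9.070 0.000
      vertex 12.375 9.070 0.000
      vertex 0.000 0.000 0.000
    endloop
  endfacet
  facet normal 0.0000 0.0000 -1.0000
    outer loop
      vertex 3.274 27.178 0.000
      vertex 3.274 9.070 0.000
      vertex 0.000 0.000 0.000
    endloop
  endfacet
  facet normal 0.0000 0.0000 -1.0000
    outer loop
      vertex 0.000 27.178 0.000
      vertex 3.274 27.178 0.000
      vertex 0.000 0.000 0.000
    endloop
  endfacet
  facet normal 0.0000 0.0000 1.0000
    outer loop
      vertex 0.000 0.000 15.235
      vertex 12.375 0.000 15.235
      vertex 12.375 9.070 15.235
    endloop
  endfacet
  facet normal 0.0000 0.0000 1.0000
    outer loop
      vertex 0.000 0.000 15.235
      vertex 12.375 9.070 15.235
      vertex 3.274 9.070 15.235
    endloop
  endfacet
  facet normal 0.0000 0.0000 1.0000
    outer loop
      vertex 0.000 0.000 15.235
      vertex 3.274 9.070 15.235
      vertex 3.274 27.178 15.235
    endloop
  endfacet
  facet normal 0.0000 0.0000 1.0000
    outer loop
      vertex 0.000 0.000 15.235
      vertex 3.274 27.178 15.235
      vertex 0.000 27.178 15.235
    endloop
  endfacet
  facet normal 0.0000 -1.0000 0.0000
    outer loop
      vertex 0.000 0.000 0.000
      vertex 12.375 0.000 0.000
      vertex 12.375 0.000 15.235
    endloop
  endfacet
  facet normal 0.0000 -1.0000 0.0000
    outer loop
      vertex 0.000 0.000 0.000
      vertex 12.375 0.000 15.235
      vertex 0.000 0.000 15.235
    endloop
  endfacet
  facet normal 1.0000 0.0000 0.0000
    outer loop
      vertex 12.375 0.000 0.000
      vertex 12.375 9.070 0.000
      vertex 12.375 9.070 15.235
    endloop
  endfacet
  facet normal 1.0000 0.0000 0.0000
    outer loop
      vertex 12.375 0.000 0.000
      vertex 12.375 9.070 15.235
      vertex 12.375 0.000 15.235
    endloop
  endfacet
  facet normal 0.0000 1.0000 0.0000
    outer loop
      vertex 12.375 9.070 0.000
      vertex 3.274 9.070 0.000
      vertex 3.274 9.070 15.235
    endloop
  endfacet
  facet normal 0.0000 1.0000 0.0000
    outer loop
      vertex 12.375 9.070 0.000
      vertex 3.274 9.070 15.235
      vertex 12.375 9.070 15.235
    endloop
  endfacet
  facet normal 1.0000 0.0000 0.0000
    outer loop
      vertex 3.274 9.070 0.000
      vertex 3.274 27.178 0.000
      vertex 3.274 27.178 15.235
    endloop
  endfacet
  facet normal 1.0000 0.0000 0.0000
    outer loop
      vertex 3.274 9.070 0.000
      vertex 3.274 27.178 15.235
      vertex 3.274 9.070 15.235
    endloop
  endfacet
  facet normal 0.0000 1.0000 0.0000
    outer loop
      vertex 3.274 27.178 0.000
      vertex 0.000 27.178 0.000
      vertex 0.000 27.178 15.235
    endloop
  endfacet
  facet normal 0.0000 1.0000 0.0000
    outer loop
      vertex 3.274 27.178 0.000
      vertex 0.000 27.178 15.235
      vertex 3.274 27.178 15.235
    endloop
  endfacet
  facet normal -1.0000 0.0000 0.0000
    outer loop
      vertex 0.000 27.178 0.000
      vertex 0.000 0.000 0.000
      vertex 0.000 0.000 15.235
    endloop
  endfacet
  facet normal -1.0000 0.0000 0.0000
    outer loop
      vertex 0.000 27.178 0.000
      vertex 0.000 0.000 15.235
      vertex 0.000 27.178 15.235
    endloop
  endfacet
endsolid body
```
; perimeter-only toolpath
G21 ; units = mm
G90 ; absolute positioning
G28 ; home
; layer 1
G0 Z5.078
G0 X0.000 Y0.000
G1 X12.375 Y0.000
G1 X12.375 Y9.070
G1 X3.274 Y9.070
G1 X3.274 Y27.178
G1 X0.000 Y27.178
G1 X0.000 Y0.000
; layer 2
G0 Z10.157
G0 X0.000 Y0.000
G1 X12.375 Y0.000
G1 X12.375 Y9.070
G1 X3.274 Y9.070
G1 X3.274 Y27.178
G1 X0.000 Y27.178
G1 X0.000 Y0.000
; layer 3
G0 Z15.235
G0 X0.000 Y0.000
G1 X12.375 Y0.000
G1 X12.375 Y9.070
G1 X3.274 Y9.070
G1 X3.274 Y27.178
G1 X0.000 Y27.178
G1 X0.000 Y0.000
M2 ; end

The solid is an L-shaped prism: outer 12.4 × 27.2 mm, arm thicknesses ≈ 9.07 mm (horizontal) and 3.27 mm (vertical), extruded 15.2 mm in z. Slicing at Δz = 5.078 mm — 3 equal slices spanning the solid's height, so layer i sits at z = i·h/3 — gives 3 non-empty perimeters. Each is a 6-segment closed polygon; G0 lifts to the layer z and rapids to the start vertex, then G1 traces the edges.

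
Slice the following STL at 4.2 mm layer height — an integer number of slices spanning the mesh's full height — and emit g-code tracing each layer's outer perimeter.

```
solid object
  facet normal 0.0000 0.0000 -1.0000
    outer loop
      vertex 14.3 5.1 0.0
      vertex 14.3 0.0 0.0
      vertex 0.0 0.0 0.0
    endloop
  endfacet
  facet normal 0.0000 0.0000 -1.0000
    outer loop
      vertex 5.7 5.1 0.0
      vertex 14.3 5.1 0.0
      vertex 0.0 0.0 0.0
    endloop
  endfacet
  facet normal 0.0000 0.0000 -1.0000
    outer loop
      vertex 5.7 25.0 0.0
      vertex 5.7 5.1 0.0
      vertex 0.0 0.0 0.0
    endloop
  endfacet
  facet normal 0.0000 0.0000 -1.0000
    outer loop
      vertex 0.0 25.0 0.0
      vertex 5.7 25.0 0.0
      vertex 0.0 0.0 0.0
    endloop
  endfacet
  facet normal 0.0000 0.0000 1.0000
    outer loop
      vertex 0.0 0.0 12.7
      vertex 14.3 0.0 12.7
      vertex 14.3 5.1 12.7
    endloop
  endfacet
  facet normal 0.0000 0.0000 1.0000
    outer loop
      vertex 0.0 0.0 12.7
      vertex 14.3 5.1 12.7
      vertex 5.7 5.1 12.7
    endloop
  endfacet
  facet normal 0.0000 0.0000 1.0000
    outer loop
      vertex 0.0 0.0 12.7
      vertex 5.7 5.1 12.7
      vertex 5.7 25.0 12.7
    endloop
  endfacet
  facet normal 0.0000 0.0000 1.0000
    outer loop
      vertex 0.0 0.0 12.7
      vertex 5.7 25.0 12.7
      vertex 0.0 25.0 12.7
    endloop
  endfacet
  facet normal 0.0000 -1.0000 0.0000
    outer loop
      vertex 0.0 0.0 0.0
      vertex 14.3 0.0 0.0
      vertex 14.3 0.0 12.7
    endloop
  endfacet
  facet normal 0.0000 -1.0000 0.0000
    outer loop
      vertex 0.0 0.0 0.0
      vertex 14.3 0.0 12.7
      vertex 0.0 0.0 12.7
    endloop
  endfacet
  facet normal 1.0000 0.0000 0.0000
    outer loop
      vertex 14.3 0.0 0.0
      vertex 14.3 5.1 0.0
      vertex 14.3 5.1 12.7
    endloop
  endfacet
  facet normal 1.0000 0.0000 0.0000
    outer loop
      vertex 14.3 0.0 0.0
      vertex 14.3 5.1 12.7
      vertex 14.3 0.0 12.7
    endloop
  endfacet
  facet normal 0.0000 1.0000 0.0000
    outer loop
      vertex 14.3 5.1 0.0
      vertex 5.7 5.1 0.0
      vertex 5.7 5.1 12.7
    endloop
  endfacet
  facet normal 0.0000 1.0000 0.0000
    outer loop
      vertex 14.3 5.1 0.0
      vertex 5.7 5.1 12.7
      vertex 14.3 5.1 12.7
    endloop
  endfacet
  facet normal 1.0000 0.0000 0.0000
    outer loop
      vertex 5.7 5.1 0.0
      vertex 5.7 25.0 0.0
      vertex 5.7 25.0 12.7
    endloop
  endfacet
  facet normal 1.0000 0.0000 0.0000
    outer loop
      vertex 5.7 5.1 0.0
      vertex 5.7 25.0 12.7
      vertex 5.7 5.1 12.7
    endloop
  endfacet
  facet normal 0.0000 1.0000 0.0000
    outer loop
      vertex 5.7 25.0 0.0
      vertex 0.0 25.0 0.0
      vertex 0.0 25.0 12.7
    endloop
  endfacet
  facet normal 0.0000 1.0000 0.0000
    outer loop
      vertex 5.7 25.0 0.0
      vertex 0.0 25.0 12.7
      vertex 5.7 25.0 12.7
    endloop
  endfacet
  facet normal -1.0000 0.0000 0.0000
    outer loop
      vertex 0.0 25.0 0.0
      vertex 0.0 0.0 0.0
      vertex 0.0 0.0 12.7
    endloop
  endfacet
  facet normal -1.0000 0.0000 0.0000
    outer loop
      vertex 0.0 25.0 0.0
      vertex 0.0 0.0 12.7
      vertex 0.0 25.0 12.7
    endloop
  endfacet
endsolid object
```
; perimeter-only toolpath
G21 ; units = mm
G90 ; absolute positioning
G28 ; home
; layer 1
G0 Z4.2
G0 X0.0 Y0.0
G1 X14.3 Y0.0
G1 X14.3 Y5.1
G1 X5.7 Y5.1
G1 X5.7 Y25.0
G1 X0.0 Y25.0
G1 X0.0 Y0.0
; layer 2
G0 Z8.5
G0 X0.0 Y0.0
G1 X14.3 Y0.0
G1 X14.3 Y5.1
G1 X5.7 Y5.1
G1 X5.7 Y25.0
G1 X0.0 Y25.0
G1 X0.0 Y0.0
; layer 3
G0 Z12.7
G0 X0.0 Y0.0
G1 X14.3 Y0.0
G1 X14.3 Y5.1
G1 X5.7 Y5.1
G1 X5.7 Y25.0
G1 X0.0 Y25.0
G1 X0.0 Y0.0
M2 ; end

The solid is an L-shaped prism: outer 14.3 × 25 mm, arm thicknesses ≈ 5.1 mm (horizontal) and 5.7 mm (vertical), extruded 12.7 mm in z. Slicing at Δz = 4.2 mm — 3 equal slices spanning the solid's height, so layer i sits at z = i·h/3 — gives 3 non-empty perimeters. Each is a 6-segment closed polygon; G0 lifts to the layer z and rapids to the start vertex, then G1 traces the edges.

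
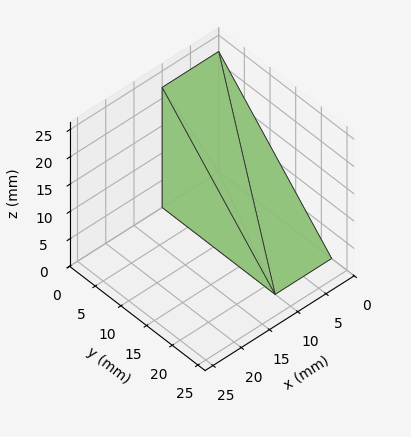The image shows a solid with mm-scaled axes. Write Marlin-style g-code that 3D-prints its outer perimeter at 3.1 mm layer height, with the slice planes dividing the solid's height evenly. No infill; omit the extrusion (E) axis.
Reading the render: the shape is a wedge (ramp): 10 × 22 mm base, rising to 22 mm along the y=0 edge and sloping linearly to z=0 at y=22 (dimensions read to the nearest mm from the axis ticks). For the g-code, the solid's height is divided into equal slices at the stated Δz and each level perimeter traced with G1 moves after a G0 lift.

; perimeter-only toolpath
G21 ; units = mm
G90 ; absolute positioning
G28 ; home
; layer 1
G0 Z3.1
G0 X0.0 Y0.0
G1 X10.0 Y0.0
G1 X10.0 Y18.9
G1 X0.0 Y18.9
G1 X0.0 Y0.0
; layer 2
G0 Z6.3
G0 X0.0 Y0.0
G1 X10.0 Y0.0
G1 X10.0 Y15.7
G1 X0.0 Y15.7
G1 X0.0 Y0.0
; layer 3
G0 Z9.4
G0 X0.0 Y0.0
G1 X10.0 Y0.0
G1 X10.0 Y12.6
G1 X0.0 Y12.6
G1 X0.0 Y0.0
; layer 4
G0 Z12.6
G0 X0.0 Y0.0
G1 X10.0 Y0.0
G1 X10.0 Y9.4
G1 X0.0 Y9.4
G1 X0.0 Y0.0
; layer 5
G0 Z15.7
G0 X0.0 Y0.0
G1 X10.0 Y0.0
G1 X10.0 Y6.3
G1 X0.0 Y6.3
G1 X0.0 Y0.0
; layer 6
G0 Z18.9
G0 X0.0 Y0.0
G1 X10.0 Y0.0
G1 X10.0 Y3.1
G1 X0.0 Y3.1
G1 X0.0 Y0.0
M2 ; end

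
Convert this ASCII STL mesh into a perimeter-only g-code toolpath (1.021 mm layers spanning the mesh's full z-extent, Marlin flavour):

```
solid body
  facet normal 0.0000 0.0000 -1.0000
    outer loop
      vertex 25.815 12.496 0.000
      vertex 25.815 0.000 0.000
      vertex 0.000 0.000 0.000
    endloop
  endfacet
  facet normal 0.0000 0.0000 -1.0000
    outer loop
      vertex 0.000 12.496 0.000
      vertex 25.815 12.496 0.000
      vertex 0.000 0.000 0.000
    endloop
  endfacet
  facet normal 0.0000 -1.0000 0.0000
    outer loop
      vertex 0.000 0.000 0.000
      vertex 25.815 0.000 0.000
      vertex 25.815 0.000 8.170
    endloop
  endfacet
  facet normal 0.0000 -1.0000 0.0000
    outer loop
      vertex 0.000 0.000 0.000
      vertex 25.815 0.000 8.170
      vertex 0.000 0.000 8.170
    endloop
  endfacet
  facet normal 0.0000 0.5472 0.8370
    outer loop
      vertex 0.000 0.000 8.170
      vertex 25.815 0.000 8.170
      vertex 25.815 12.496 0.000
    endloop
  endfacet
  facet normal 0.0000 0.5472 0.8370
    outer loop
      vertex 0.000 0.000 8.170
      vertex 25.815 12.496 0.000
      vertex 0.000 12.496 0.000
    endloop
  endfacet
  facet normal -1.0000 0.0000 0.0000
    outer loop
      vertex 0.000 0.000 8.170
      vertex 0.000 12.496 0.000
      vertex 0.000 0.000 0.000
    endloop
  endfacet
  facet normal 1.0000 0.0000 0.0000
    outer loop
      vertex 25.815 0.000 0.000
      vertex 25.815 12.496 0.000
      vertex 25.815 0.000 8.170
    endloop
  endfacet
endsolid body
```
; perimeter-only toolpath
G21 ; units = mm
G90 ; absolute positioning
G28 ; home
; layer 1
G0 Z1.021
G0 X0.000 Y0.000
G1 X25.815 Y0.000
G1 X25.815 Y10.934
G1 X0.000 Y10.934
G1 X0.000 Y0.000
; layer 2
G0 Z2.042
G0 X0.000 Y0.000
G1 X25.815 Y0.000
G1 X25.815 Y9.372
G1 X0.000 Y9.372
G1 X0.000 Y0.000
; layer 3
G0 Z3.064
G0 X0.000 Y0.000
G1 X25.815 Y0.000
G1 X25.815 Y7.810
G1 X0.000 Y7.810
G1 X0.000 Y0.000
; layer 4
G0 Z4.085
G0 X0.000 Y0.000
G1 X25.815 Y0.000
G1 X25.815 Y6.248
G1 X0.000 Y6.248
G1 X0.000 Y0.000
; layer 5
G0 Z5.106
G0 X0.000 Y0.000
G1 X25.815 Y0.000
G1 X25.815 Y4.686
G1 X0.000 Y4.686
G1 X0.000 Y0.000
; layer 6
G0 Z6.127
G0 X0.000 Y0.000
G1 X25.815 Y0.000
G1 X25.815 Y3.124
G1 X0.000 Y3.124
G1 X0.000 Y0.000
; layer 7
G0 Z7.149
G0 X0.000 Y0.000
G1 X25.815 Y0.000
G1 X25.815 Y1.562
G1 X0.000 Y1.562
G1 X0.000 Y0.000
M2 ; end

The solid is a wedge (ramp): 25.8 × 12.5 mm base, rising to 8.17 mm along the y=0 edge and sloping linearly to z=0 at y=12.5. Slicing at Δz = 1.021 mm — 8 equal slices spanning the solid's height, so layer i sits at z = i·h/8 — gives 7 non-empty perimeters. Each is a 4-segment closed polygon; G0 lifts to the layer z and rapids to the start vertex, then G1 traces the edges. The cross-section shrinks linearly with z (the slice at the apex is degenerate and omitted).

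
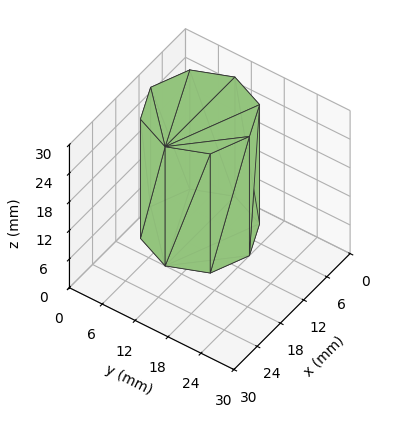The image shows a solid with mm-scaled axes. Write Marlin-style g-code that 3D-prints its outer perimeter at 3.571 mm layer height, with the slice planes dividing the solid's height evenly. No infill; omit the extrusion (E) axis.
Reading the render: the shape is a regular 8-sided prism (a cylinder approximated with 8 flat sides), circumscribed radius ≈ 9 mm, height ≈ 25 mm (dimensions read to the nearest mm from the axis ticks). For the g-code, the solid's height is divided into equal slices at the stated Δz and each level perimeter traced with G1 moves after a G0 lift.

; perimeter-only toolpath
G21 ; units = mm
G90 ; absolute positioning
G28 ; home
; layer 1
G0 Z3.571
G0 X18.000 Y9.000
G1 X15.364 Y15.364
G1 X9.000 Y18.000
G1 X2.636 Y15.364
G1 X0.000 Y9.000
G1 X2.636 Y2.636
G1 X9.000 Y0.000
G1 X15.364 Y2.636
G1 X18.000 Y9.000
; layer 2
G0 Z7.143
G0 X18.000 Y9.000
G1 X15.364 Y15.364
G1 X9.000 Y18.000
G1 X2.636 Y15.364
G1 X0.000 Y9.000
G1 X2.636 Y2.636
G1 X9.000 Y0.000
G1 X15.364 Y2.636
G1 X18.000 Y9.000
; layer 3
G0 Z10.714
G0 X18.000 Y9.000
G1 X15.364 Y15.364
G1 X9.000 Y18.000
G1 X2.636 Y15.364
G1 X0.000 Y9.000
G1 X2.636 Y2.636
G1 X9.000 Y0.000
G1 X15.364 Y2.636
G1 X18.000 Y9.000
; layer 4
G0 Z14.286
G0 X18.000 Y9.000
G1 X15.364 Y15.364
G1 X9.000 Y18.000
G1 X2.636 Y15.364
G1 X0.000 Y9.000
G1 X2.636 Y2.636
G1 X9.000 Y0.000
G1 X15.364 Y2.636
G1 X18.000 Y9.000
; layer 5
G0 Z17.857
G0 X18.000 Y9.000
G1 X15.364 Y15.364
G1 X9.000 Y18.000
G1 X2.636 Y15.364
G1 X0.000 Y9.000
G1 X2.636 Y2.636
G1 X9.000 Y0.000
G1 X15.364 Y2.636
G1 X18.000 Y9.000
; layer 6
G0 Z21.429
G0 X18.000 Y9.000
G1 X15.364 Y15.364
G1 X9.000 Y18.000
G1 X2.636 Y15.364
G1 X0.000 Y9.000
G1 X2.636 Y2.636
G1 X9.000 Y0.000
G1 X15.364 Y2.636
G1 X18.000 Y9.000
; layer 7
G0 Z25.000
G0 X18.000 Y9.000
G1 X15.364 Y15.364
G1 X9.000 Y18.000
G1 X2.636 Y15.364
G1 X0.000 Y9.000
G1 X2.636 Y2.636
G1 X9.000 Y0.000
G1 X15.364 Y2.636
G1 X18.000 Y9.000
M2 ; end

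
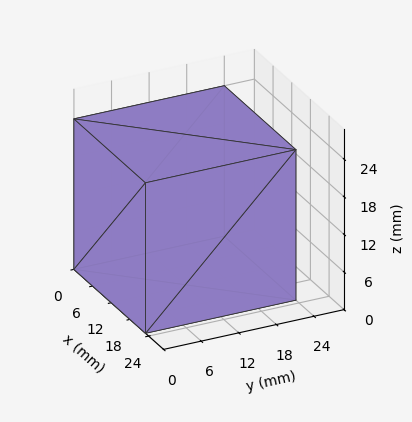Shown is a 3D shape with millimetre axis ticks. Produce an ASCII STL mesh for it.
Reading the render: the shape is a rectangular box, roughly 23 × 24 mm footprint and 24 mm tall (dimensions read to the nearest mm from the axis ticks). For the STL, each face is triangulated and given an outward normal.

solid part
  facet normal 0.0000 0.0000 -1.0000
    outer loop
      vertex 23.00 24.00 0.00
      vertex 23.00 0.00 0.00
      vertex 0.00 0.00 0.00
    endloop
  endfacet
  facet normal 0.0000 0.0000 -1.0000
    outer loop
      vertex 0.00 24.00 0.00
      vertex 23.00 24.00 0.00
      vertex 0.00 0.00 0.00
    endloop
  endfacet
  facet normal 0.0000 0.0000 1.0000
    outer loop
      vertex 0.00 0.00 24.00
      vertex 23.00 0.00 24.00
      vertex 23.00 24.00 24.00
    endloop
  endfacet
  facet normal 0.0000 0.0000 1.0000
    outer loop
      vertex 0.00 0.00 24.00
      vertex 23.00 24.00 24.00
      vertex 0.00 24.00 24.00
    endloop
  endfacet
  facet normal 0.0000 -1.0000 0.0000
    outer loop
      vertex 0.00 0.00 0.00
      vertex 23.00 0.00 0.00
      vertex 23.00 0.00 24.00
    endloop
  endfacet
  facet normal 0.0000 -1.0000 0.0000
    outer loop
      vertex 0.00 0.00 0.00
      vertex 23.00 0.00 24.00
      vertex 0.00 0.00 24.00
    endloop
  endfacet
  facet normal 0.0000 1.0000 0.0000
    outer loop
      vertex 23.00 24.00 24.00
      vertex 23.00 24.00 0.00
      vertex 0.00 24.00 0.00
    endloop
  endfacet
  facet normal 0.0000 1.0000 0.0000
    outer loop
      vertex 0.00 24.00 24.00
      vertex 23.00 24.00 24.00
      vertex 0.00 24.00 0.00
    endloop
  endfacet
  facet normal -1.0000 0.0000 0.0000
    outer loop
      vertex 0.00 24.00 24.00
      vertex 0.00 24.00 0.00
      vertex 0.00 0.00 0.00
    endloop
  endfacet
  facet normal -1.0000 0.0000 0.0000
    outer loop
      vertex 0.00 0.00 24.00
      vertex 0.00 24.00 24.00
      vertex 0.00 0.00 0.00
    endloop
  endfacet
  facet normal 1.0000 0.0000 0.0000
    outer loop
      vertex 23.00 0.00 0.00
      vertex 23.00 24.00 0.00
      vertex 23.00 24.00 24.00
    endloop
  endfacet
  facet normal 1.0000 0.0000 0.0000
    outer loop
      vertex 23.00 0.00 0.00
      vertex 23.00 24.00 24.00
      vertex 23.00 0.00 24.00
    endloop
  endfacet
endsolid part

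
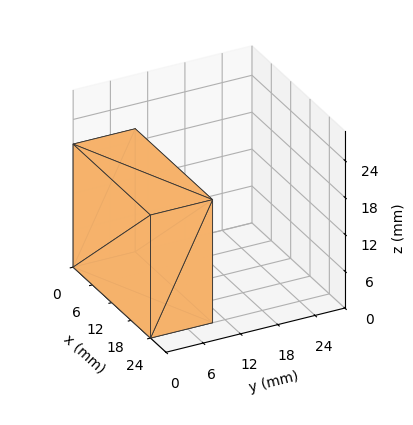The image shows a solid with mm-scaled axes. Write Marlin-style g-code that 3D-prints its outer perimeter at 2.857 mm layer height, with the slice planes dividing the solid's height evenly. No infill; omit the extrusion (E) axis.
Reading the render: the shape is a rectangular box, roughly 24 × 10 mm footprint and 20 mm tall (dimensions read to the nearest mm from the axis ticks). For the g-code, the solid's height is divided into equal slices at the stated Δz and each level perimeter traced with G1 moves after a G0 lift.

; perimeter-only toolpath
G21 ; units = mm
G90 ; absolute positioning
G28 ; home
; layer 1
G0 Z2.857
G0 X0.000 Y0.000
G1 X24.000 Y0.000
G1 X24.000 Y10.000
G1 X0.000 Y10.000
G1 X0.000 Y0.000
; layer 2
G0 Z5.714
G0 X0.000 Y0.000
G1 X24.000 Y0.000
G1 X24.000 Y10.000
G1 X0.000 Y10.000
G1 X0.000 Y0.000
; layer 3
G0 Z8.571
G0 X0.000 Y0.000
G1 X24.000 Y0.000
G1 X24.000 Y10.000
G1 X0.000 Y10.000
G1 X0.000 Y0.000
; layer 4
G0 Z11.429
G0 X0.000 Y0.000
G1 X24.000 Y0.000
G1 X24.000 Y10.000
G1 X0.000 Y10.000
G1 X0.000 Y0.000
; layer 5
G0 Z14.286
G0 X0.000 Y0.000
G1 X24.000 Y0.000
G1 X24.000 Y10.000
G1 X0.000 Y10.000
G1 X0.000 Y0.000
; layer 6
G0 Z17.143
G0 X0.000 Y0.000
G1 X24.000 Y0.000
G1 X24.000 Y10.000
G1 X0.000 Y10.000
G1 X0.000 Y0.000
; layer 7
G0 Z20.000
G0 X0.000 Y0.000
G1 X24.000 Y0.000
G1 X24.000 Y10.000
G1 X0.000 Y10.000
G1 X0.000 Y0.000
M2 ; end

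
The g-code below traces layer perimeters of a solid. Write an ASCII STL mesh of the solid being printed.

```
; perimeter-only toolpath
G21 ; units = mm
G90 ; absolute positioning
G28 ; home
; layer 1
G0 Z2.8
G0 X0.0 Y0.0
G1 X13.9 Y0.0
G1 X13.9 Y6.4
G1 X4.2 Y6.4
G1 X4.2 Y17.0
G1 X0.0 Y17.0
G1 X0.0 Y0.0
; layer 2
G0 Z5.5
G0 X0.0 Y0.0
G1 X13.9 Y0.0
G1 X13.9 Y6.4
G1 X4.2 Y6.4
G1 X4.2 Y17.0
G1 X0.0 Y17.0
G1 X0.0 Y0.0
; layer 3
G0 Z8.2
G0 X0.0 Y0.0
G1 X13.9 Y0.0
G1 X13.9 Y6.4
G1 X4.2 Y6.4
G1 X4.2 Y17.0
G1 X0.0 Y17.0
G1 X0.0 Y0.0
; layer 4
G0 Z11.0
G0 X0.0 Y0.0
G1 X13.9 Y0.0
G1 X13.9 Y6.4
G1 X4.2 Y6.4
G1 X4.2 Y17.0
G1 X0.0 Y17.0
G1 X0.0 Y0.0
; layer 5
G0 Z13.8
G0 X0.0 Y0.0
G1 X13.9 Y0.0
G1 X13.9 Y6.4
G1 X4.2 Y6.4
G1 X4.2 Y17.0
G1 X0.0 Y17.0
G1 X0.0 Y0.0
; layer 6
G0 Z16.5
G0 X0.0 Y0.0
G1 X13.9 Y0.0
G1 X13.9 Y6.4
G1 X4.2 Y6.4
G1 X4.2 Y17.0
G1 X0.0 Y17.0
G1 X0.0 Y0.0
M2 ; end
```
solid part
  facet normal 0.0000 0.0000 -1.0000
    outer loop
      vertex 13.9 6.4 0.0
      vertex 13.9 0.0 0.0
      vertex 0.0 0.0 0.0
    endloop
  endfacet
  facet normal 0.0000 0.0000 -1.0000
    outer loop
      vertex 4.2 6.4 0.0
      vertex 13.9 6.4 0.0
      vertex 0.0 0.0 0.0
    endloop
  endfacet
  facet normal 0.0000 0.0000 -1.0000
    outer loop
      vertex 4.2 17.0 0.0
      vertex 4.2 6.4 0.0
      vertex 0.0 0.0 0.0
    endloop
  endfacet
  facet normal 0.0000 0.0000 -1.0000
    outer loop
      vertex 0.0 17.0 0.0
      vertex 4.2 17.0 0.0
      vertex 0.0 0.0 0.0
    endloop
  endfacet
  facet normal 0.0000 0.0000 1.0000
    outer loop
      vertex 0.0 0.0 16.5
      vertex 13.9 0.0 16.5
      vertex 13.9 6.4 16.5
    endloop
  endfacet
  facet normal 0.0000 0.0000 1.0000
    outer loop
      vertex 0.0 0.0 16.5
      vertex 13.9 6.4 16.5
      vertex 4.2 6.4 16.5
    endloop
  endfacet
  facet normal 0.0000 0.0000 1.0000
    outer loop
      vertex 0.0 0.0 16.5
      vertex 4.2 6.4 16.5
      vertex 4.2 17.0 16.5
    endloop
  endfacet
  facet normal 0.0000 0.0000 1.0000
    outer loop
      vertex 0.0 0.0 16.5
      vertex 4.2 17.0 16.5
      vertex 0.0 17.0 16.5
    endloop
  endfacet
  facet normal 0.0000 -1.0000 0.0000
    outer loop
      vertex 0.0 0.0 0.0
      vertex 13.9 0.0 0.0
      vertex 13.9 0.0 16.5
    endloop
  endfacet
  facet normal 0.0000 -1.0000 0.0000
    outer loop
      vertex 0.0 0.0 0.0
      vertex 13.9 0.0 16.5
      vertex 0.0 0.0 16.5
    endloop
  endfacet
  facet normal 1.0000 0.0000 0.0000
    outer loop
      vertex 13.9 0.0 0.0
      vertex 13.9 6.4 0.0
      vertex 13.9 6.4 16.5
    endloop
  endfacet
  facet normal 1.0000 0.0000 0.0000
    outer loop
      vertex 13.9 0.0 0.0
      vertex 13.9 6.4 16.5
      vertex 13.9 0.0 16.5
    endloop
  endfacet
  facet normal 0.0000 1.0000 0.0000
    outer loop
      vertex 13.9 6.4 0.0
      vertex 4.2 6.4 0.0
      vertex 4.2 6.4 16.5
    endloop
  endfacet
  facet normal 0.0000 1.0000 0.0000
    outer loop
      vertex 13.9 6.4 0.0
      vertex 4.2 6.4 16.5
      vertex 13.9 6.4 16.5
    endloop
  endfacet
  facet normal 1.0000 0.0000 0.0000
    outer loop
      vertex 4.2 6.4 0.0
      vertex 4.2 17.0 0.0
      vertex 4.2 17.0 16.5
    endloop
  endfacet
  facet normal 1.0000 0.0000 0.0000
    outer loop
      vertex 4.2 6.4 0.0
      vertex 4.2 17.0 16.5
      vertex 4.2 6.4 16.5
    endloop
  endfacet
  facet normal 0.0000 1.0000 0.0000
    outer loop
      vertex 4.2 17.0 0.0
      vertex 0.0 17.0 0.0
      vertex 0.0 17.0 16.5
    endloop
  endfacet
  facet normal 0.0000 1.0000 0.0000
    outer loop
      vertex 4.2 17.0 0.0
      vertex 0.0 17.0 16.5
      vertex 4.2 17.0 16.5
    endloop
  endfacet
  facet normal -1.0000 0.0000 0.0000
    outer loop
      vertex 0.0 17.0 0.0
      vertex 0.0 0.0 0.0
      vertex 0.0 0.0 16.5
    endloop
  endfacet
  facet normal -1.0000 0.0000 0.0000
    outer loop
      vertex 0.0 17.0 0.0
      vertex 0.0 0.0 16.5
      vertex 0.0 17.0 16.5
    endloop
  endfacet
endsolid part

The G0 Z moves step by Δz≈2.8 mm. Every layer's G1 loop is the same polygon, so the solid is a straight extrusion of it from z=0 to z≈16.5. Closing with flat bottom and top caps and triangulating gives 20 facets — an L-shaped prism: outer 13.9 × 17 mm, arm thicknesses ≈ 6.4 mm (horizontal) and 4.2 mm (vertical), extruded 16.5 mm in z.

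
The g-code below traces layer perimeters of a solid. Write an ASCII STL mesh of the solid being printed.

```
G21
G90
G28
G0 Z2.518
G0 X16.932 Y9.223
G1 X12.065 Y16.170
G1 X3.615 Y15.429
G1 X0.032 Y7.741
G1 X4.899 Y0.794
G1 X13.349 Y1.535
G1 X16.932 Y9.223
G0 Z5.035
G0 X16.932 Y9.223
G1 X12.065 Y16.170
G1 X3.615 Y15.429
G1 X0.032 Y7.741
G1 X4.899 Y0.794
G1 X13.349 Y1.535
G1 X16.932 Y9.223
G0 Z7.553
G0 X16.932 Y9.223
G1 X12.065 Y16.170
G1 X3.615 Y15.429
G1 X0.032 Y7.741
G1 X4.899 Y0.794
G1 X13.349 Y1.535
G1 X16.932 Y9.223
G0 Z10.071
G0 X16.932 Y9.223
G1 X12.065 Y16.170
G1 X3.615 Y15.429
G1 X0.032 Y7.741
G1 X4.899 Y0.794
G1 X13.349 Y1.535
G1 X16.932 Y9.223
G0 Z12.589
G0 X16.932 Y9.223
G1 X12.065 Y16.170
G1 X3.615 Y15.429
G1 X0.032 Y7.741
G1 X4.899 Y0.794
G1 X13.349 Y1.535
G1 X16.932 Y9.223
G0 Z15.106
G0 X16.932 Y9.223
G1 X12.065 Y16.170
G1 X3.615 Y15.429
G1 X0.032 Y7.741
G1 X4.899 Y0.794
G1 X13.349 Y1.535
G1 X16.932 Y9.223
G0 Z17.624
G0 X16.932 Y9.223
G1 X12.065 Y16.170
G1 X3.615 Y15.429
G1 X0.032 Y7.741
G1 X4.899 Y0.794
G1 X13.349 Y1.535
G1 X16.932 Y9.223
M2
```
solid part
  facet normal 0.0000 0.0000 -1.0000
    outer loop
      vertex 3.615 15.429 0.000
      vertex 12.065 16.170 0.000
      vertex 16.932 9.223 0.000
    endloop
  endfacet
  facet normal 0.0000 0.0000 -1.0000
    outer loop
      vertex 0.032 7.741 0.000
      vertex 3.615 15.429 0.000
      vertex 16.932 9.223 0.000
    endloop
  endfacet
  facet normal 0.0000 0.0000 -1.0000
    outer loop
      vertex 4.899 0.794 0.000
      vertex 0.032 7.741 0.000
      vertex 16.932 9.223 0.000
    endloop
  endfacet
  facet normal 0.0000 0.0000 -1.0000
    outer loop
      vertex 13.349 1.535 0.000
      vertex 4.899 0.794 0.000
      vertex 16.932 9.223 0.000
    endloop
  endfacet
  facet normal 0.0000 0.0000 1.0000
    outer loop
      vertex 16.932 9.223 17.624
      vertex 12.065 16.170 17.624
      vertex 3.615 15.429 17.624
    endloop
  endfacet
  facet normal 0.0000 0.0000 1.0000
    outer loop
      vertex 16.932 9.223 17.624
      vertex 3.615 15.429 17.624
      vertex 0.032 7.741 17.624
    endloop
  endfacet
  facet normal 0.0000 0.0000 1.0000
    outer loop
      vertex 16.932 9.223 17.624
      vertex 0.032 7.741 17.624
      vertex 4.899 0.794 17.624
    endloop
  endfacet
  facet normal 0.0000 0.0000 1.0000
    outer loop
      vertex 16.932 9.223 17.624
      vertex 4.899 0.794 17.624
      vertex 13.349 1.535 17.624
    endloop
  endfacet
  facet normal 0.8190 0.5738 0.0000
    outer loop
      vertex 16.932 9.223 0.000
      vertex 12.065 16.170 0.000
      vertex 12.065 16.170 17.624
    endloop
  endfacet
  facet normal 0.8190 0.5738 0.0000
    outer loop
      vertex 16.932 9.223 0.000
      vertex 12.065 16.170 17.624
      vertex 16.932 9.223 17.624
    endloop
  endfacet
  facet normal -0.0874 0.9962 0.0000
    outer loop
      vertex 12.065 16.170 0.000
      vertex 3.615 15.429 0.000
      vertex 3.615 15.429 17.624
    endloop
  endfacet
  facet normal -0.0874 0.9962 0.0000
    outer loop
      vertex 12.065 16.170 0.000
      vertex 3.615 15.429 17.624
      vertex 12.065 16.170 17.624
    endloop
  endfacet
  facet normal -0.9064 0.4224 0.0000
    outer loop
      vertex 3.615 15.429 0.000
      vertex 0.032 7.741 0.000
      vertex 0.032 7.741 17.624
    endloop
  endfacet
  facet normal -0.9064 0.4224 0.0000
    outer loop
      vertex 3.615 15.429 0.000
      vertex 0.032 7.741 17.624
      vertex 3.615 15.429 17.624
    endloop
  endfacet
  facet normal -0.8190 -0.5738 0.0000
    outer loop
      vertex 0.032 7.741 0.000
      vertex 4.899 0.794 0.000
      vertex 4.899 0.794 17.624
    endloop
  endfacet
  facet normal -0.8190 -0.5738 0.0000
    outer loop
      vertex 0.032 7.741 0.000
      vertex 4.899 0.794 17.624
      vertex 0.032 7.741 17.624
    endloop
  endfacet
  facet normal 0.0874 -0.9962 0.0000
    outer loop
      vertex 4.899 0.794 0.000
      vertex 13.349 1.535 0.000
      vertex 13.349 1.535 17.624
    endloop
  endfacet
  facet normal 0.0874 -0.9962 0.0000
    outer loop
      vertex 4.899 0.794 0.000
      vertex 13.349 1.535 17.624
      vertex 4.899 0.794 17.624
    endloop
  endfacet
  facet normal 0.9064 -0.4224 0.0000
    outer loop
      vertex 13.349 1.535 0.000
      vertex 16.932 9.223 0.000
      vertex 16.932 9.223 17.624
    endloop
  endfacet
  facet normal 0.9064 -0.4224 0.0000
    outer loop
      vertex 13.349 1.535 0.000
      vertex 16.932 9.223 17.624
      vertex 13.349 1.535 17.624
    endloop
  endfacet
endsolid part

The G0 Z moves step by Δz≈2.518 mm. Every layer's G1 loop is the same polygon, so the solid is a straight extrusion of it from z=0 to z≈17.6. Closing with flat bottom and top caps and triangulating gives 20 facets — a regular 6-sided prism (a cylinder approximated with 6 flat sides), circumscribed radius ≈ 8.48 mm, height ≈ 17.6 mm.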